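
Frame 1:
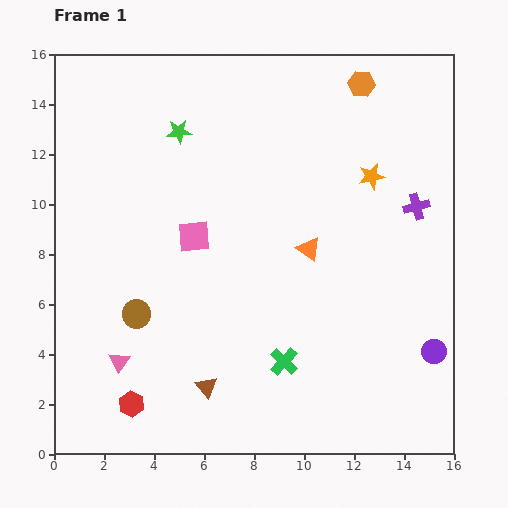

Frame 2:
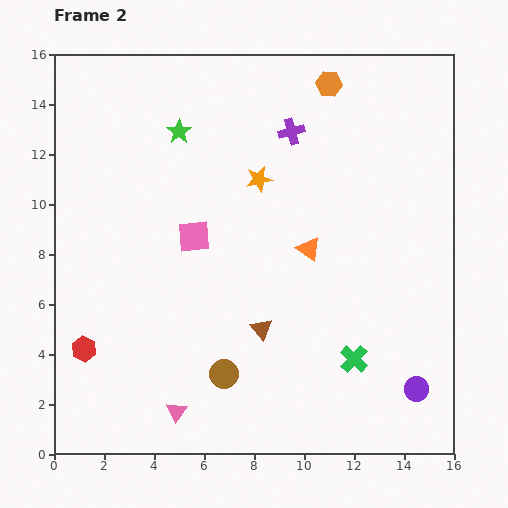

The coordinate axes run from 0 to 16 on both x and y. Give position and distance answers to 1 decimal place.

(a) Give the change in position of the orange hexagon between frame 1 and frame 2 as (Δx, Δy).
(-1.3, 0.0)

The orange hexagon was at (12.3, 14.8) in frame 1 and (11.0, 14.8) in frame 2.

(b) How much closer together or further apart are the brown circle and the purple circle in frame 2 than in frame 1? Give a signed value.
-4.3

Distance in frame 1: 12.0. Distance in frame 2: 7.7.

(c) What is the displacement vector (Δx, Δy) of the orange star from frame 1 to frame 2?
(-4.5, -0.1)

The orange star was at (12.7, 11.1) in frame 1 and (8.2, 11.0) in frame 2.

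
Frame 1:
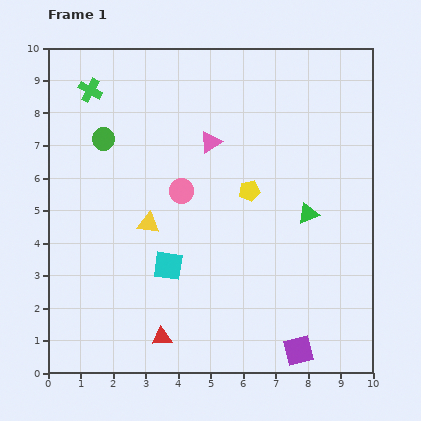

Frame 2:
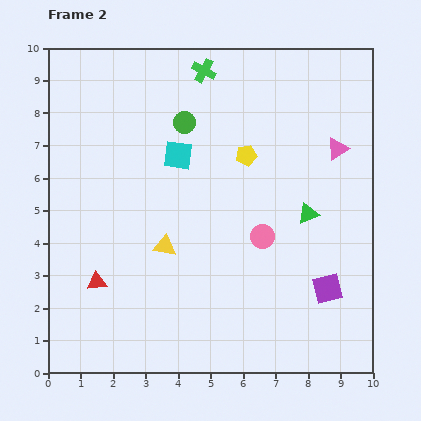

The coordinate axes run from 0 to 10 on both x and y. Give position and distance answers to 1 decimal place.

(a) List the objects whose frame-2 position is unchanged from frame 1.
the green triangle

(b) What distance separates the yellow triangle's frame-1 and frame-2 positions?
0.9

The yellow triangle moved from (3.1, 4.6) to (3.6, 3.9), a distance of √(0.5² + 0.7²) ≈ 0.9.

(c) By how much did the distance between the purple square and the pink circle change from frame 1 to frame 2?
-3.5

Distance in frame 1: 6.1. Distance in frame 2: 2.6.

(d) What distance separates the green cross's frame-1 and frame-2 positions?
3.6

The green cross moved from (1.3, 8.7) to (4.8, 9.3), a distance of √(3.5² + 0.6²) ≈ 3.6.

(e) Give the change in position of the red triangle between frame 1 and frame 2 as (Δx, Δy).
(-2.0, 1.7)

The red triangle was at (3.5, 1.1) in frame 1 and (1.5, 2.8) in frame 2.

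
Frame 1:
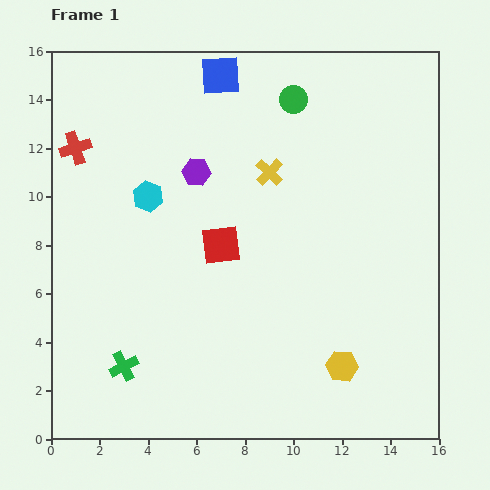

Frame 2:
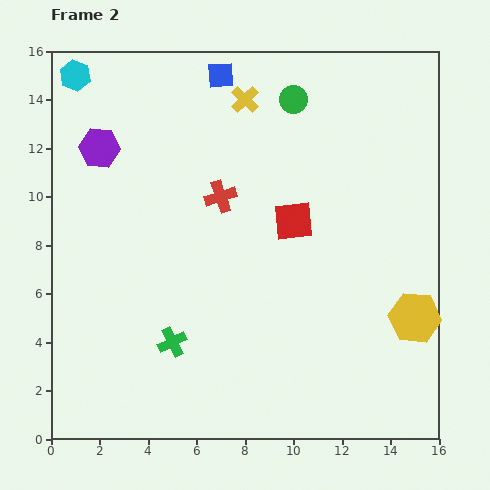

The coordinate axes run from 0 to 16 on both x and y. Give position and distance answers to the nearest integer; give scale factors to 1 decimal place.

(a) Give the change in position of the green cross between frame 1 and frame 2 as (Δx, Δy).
(2, 1)

The green cross was at (3, 3) in frame 1 and (5, 4) in frame 2.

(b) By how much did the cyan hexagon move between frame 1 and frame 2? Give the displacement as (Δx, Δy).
(-3, 5)

The cyan hexagon was at (4, 10) in frame 1 and (1, 15) in frame 2.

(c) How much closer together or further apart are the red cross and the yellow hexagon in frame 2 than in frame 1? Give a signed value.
-5

Distance in frame 1: 14. Distance in frame 2: 9.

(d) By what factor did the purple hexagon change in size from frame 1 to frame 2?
1.4×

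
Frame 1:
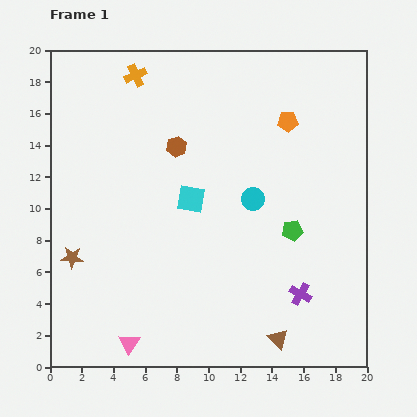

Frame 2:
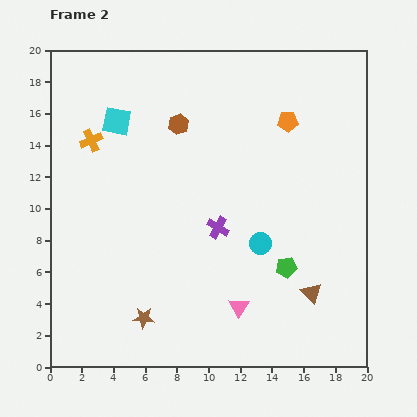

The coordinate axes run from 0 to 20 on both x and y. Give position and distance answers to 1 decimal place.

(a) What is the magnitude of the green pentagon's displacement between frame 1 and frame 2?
2.3

The green pentagon moved from (15.3, 8.6) to (14.9, 6.3), a distance of √(0.4² + 2.3²) ≈ 2.3.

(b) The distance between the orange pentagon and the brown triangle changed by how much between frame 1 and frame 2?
-2.8

Distance in frame 1: 13.7. Distance in frame 2: 10.9.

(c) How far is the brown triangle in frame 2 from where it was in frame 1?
3.6

The brown triangle moved from (14.4, 1.8) to (16.5, 4.7), a distance of √(2.1² + 2.9²) ≈ 3.6.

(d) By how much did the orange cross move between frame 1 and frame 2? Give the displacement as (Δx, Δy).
(-2.8, -4.1)

The orange cross was at (5.4, 18.4) in frame 1 and (2.6, 14.3) in frame 2.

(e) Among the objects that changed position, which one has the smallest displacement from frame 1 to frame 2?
the brown hexagon

(moved 1.4)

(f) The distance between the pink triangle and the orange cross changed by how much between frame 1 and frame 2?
-2.9

Distance in frame 1: 16.9. Distance in frame 2: 14.0.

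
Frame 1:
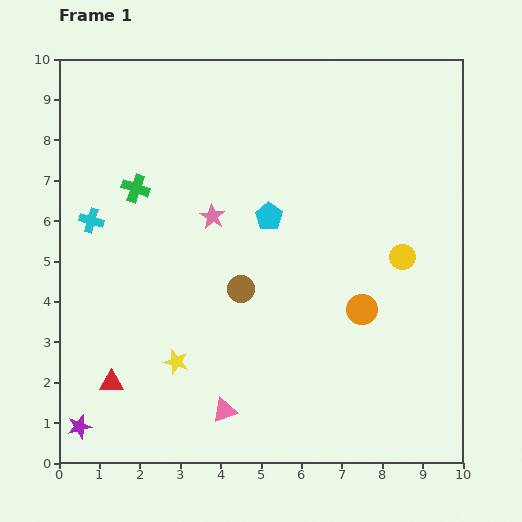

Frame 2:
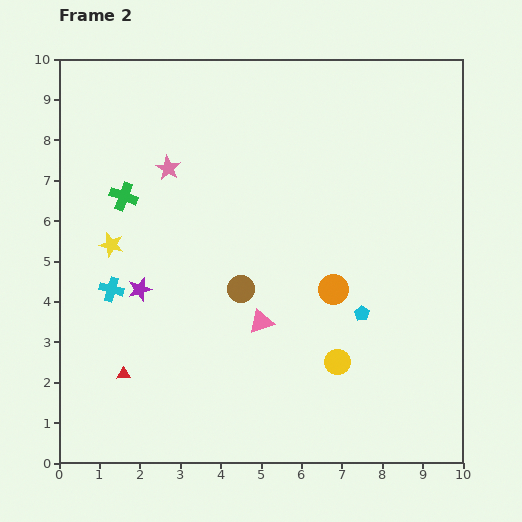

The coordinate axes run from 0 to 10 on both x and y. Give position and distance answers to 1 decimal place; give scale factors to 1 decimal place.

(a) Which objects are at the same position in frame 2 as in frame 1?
the brown circle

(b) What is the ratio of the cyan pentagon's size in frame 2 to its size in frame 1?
0.6×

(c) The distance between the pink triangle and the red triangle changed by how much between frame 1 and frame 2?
+0.7

Distance in frame 1: 2.9. Distance in frame 2: 3.6.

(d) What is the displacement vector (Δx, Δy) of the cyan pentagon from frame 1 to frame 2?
(2.3, -2.4)

The cyan pentagon was at (5.2, 6.1) in frame 1 and (7.5, 3.7) in frame 2.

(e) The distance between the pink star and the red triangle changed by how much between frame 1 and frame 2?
+0.4

Distance in frame 1: 4.8. Distance in frame 2: 5.2.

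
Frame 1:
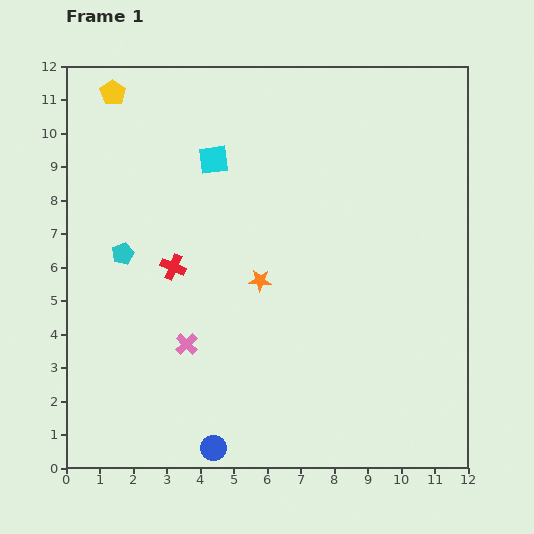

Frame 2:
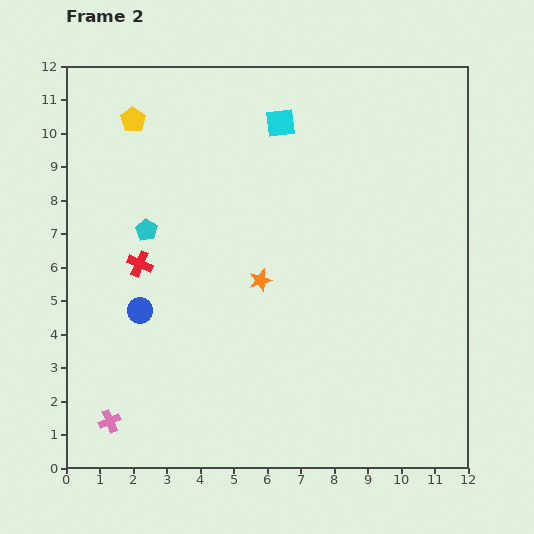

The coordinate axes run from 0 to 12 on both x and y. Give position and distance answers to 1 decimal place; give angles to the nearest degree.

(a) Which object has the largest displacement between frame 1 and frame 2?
the blue circle

(moved 4.7; next 3.3)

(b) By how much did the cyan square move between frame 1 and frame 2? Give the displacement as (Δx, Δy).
(2.0, 1.1)

The cyan square was at (4.4, 9.2) in frame 1 and (6.4, 10.3) in frame 2.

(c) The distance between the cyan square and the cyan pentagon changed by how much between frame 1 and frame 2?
+1.2

Distance in frame 1: 3.9. Distance in frame 2: 5.1.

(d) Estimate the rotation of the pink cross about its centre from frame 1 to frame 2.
22° clockwise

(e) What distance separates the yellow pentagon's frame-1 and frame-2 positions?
1.0

The yellow pentagon moved from (1.4, 11.2) to (2.0, 10.4), a distance of √(0.6² + 0.8²) ≈ 1.0.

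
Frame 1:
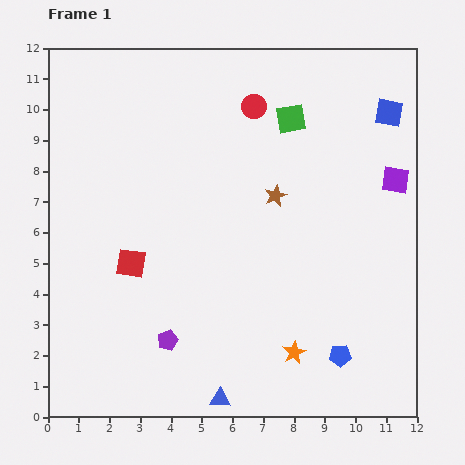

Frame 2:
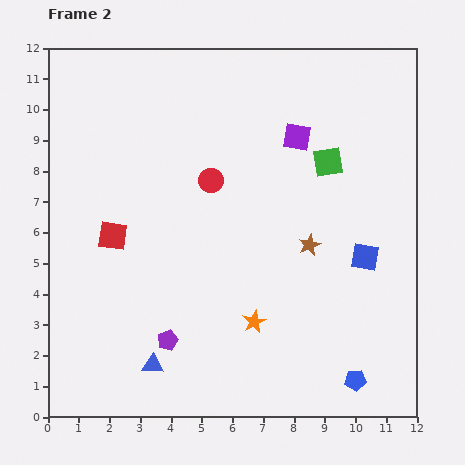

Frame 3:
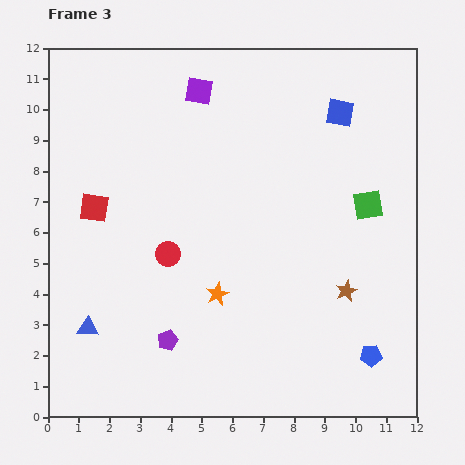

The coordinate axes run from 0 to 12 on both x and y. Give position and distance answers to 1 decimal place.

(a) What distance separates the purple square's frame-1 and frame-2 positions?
3.5

The purple square moved from (11.3, 7.7) to (8.1, 9.1), a distance of √(3.2² + 1.4²) ≈ 3.5.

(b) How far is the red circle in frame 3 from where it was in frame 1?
5.6

The red circle moved from (6.7, 10.1) to (3.9, 5.3), a distance of √(2.8² + 4.8²) ≈ 5.6.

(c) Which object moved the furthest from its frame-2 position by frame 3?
the blue square

(moved 4.8; next 3.5)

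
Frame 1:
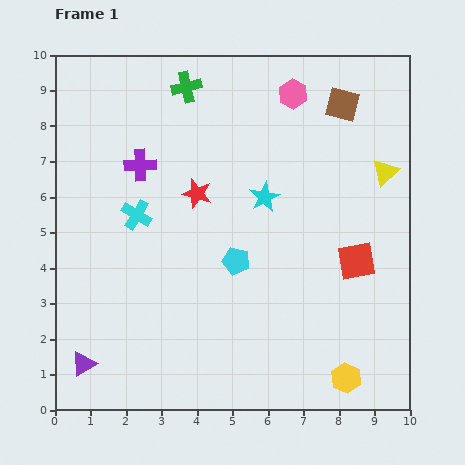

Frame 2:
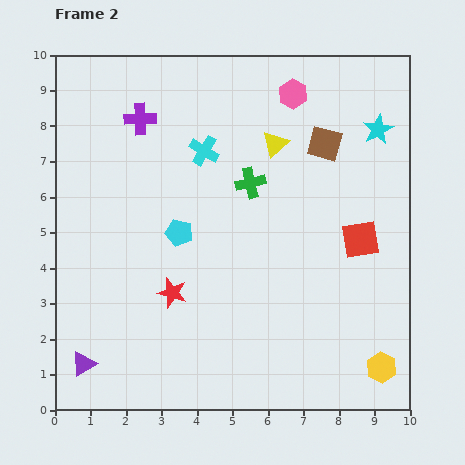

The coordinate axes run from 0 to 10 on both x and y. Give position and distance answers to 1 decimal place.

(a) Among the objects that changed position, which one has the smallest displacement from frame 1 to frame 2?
the red square

(moved 0.6)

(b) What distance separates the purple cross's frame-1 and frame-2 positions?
1.3

The purple cross moved from (2.4, 6.9) to (2.4, 8.2), a distance of √(0.0² + 1.3²) ≈ 1.3.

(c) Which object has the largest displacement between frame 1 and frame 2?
the cyan star

(moved 3.7; next 3.2)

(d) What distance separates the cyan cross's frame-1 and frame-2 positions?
2.6

The cyan cross moved from (2.3, 5.5) to (4.2, 7.3), a distance of √(1.9² + 1.8²) ≈ 2.6.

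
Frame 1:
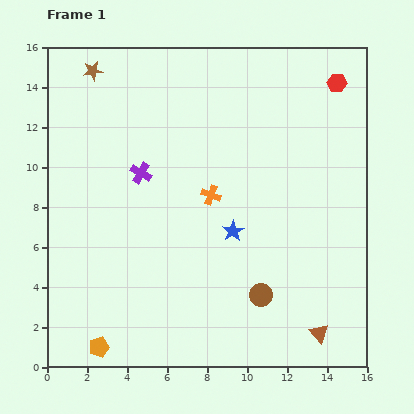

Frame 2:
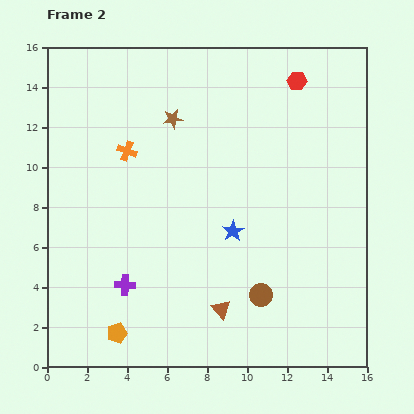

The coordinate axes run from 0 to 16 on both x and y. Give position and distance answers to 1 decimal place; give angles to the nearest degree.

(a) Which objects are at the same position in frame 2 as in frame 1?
the blue star, the brown circle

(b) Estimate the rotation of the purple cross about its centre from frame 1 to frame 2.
27° counter-clockwise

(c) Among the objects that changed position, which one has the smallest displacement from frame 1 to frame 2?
the orange pentagon

(moved 1.1)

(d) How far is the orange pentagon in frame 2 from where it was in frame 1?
1.1

The orange pentagon moved from (2.6, 1.0) to (3.5, 1.7), a distance of √(0.9² + 0.7²) ≈ 1.1.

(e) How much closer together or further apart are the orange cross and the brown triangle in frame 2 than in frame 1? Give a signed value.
+0.4

Distance in frame 1: 8.8. Distance in frame 2: 9.2.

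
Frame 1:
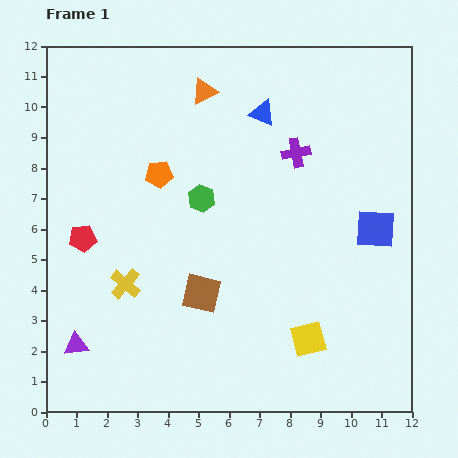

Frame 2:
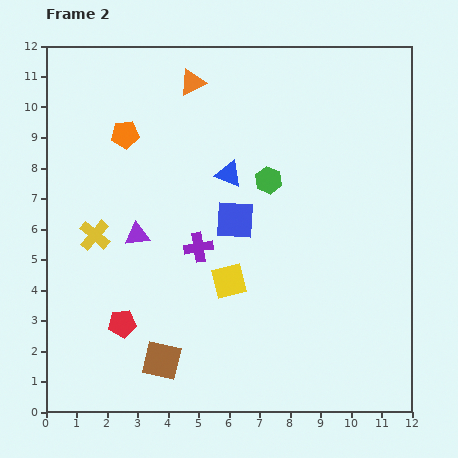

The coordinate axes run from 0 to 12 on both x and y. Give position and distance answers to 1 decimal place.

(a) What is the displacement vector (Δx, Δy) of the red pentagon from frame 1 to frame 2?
(1.3, -2.8)

The red pentagon was at (1.2, 5.7) in frame 1 and (2.5, 2.9) in frame 2.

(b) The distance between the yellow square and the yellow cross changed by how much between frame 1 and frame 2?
-1.7

Distance in frame 1: 6.3. Distance in frame 2: 4.6.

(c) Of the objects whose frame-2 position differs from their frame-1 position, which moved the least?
the orange triangle

(moved 0.5)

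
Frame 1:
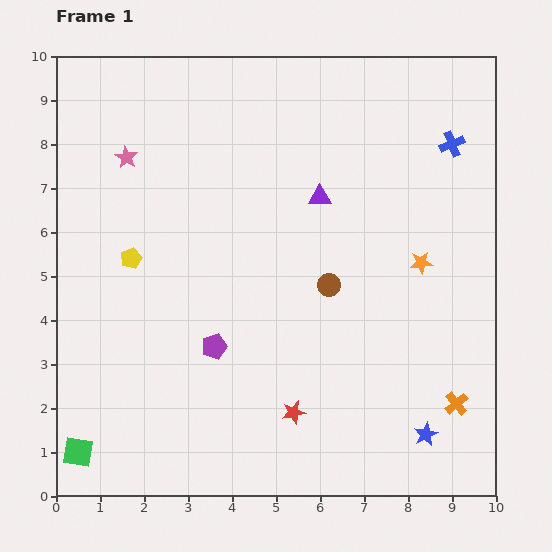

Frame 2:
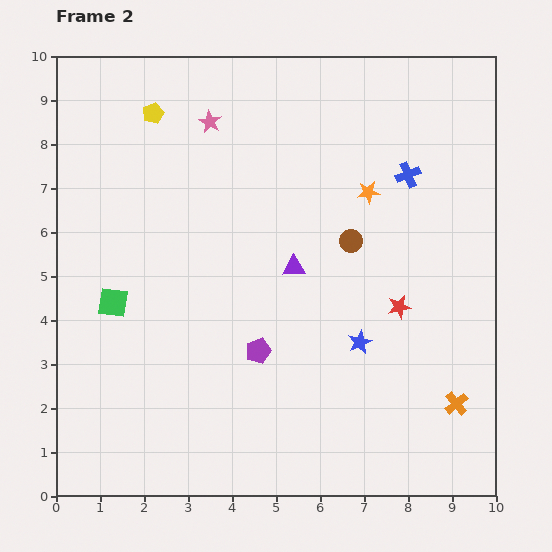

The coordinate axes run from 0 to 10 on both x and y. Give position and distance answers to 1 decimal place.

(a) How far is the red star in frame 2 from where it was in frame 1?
3.4

The red star moved from (5.4, 1.9) to (7.8, 4.3), a distance of √(2.4² + 2.4²) ≈ 3.4.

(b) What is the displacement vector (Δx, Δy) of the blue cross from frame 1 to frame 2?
(-1.0, -0.7)

The blue cross was at (9.0, 8.0) in frame 1 and (8.0, 7.3) in frame 2.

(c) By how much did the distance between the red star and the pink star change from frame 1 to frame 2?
-0.9

Distance in frame 1: 6.9. Distance in frame 2: 6.0.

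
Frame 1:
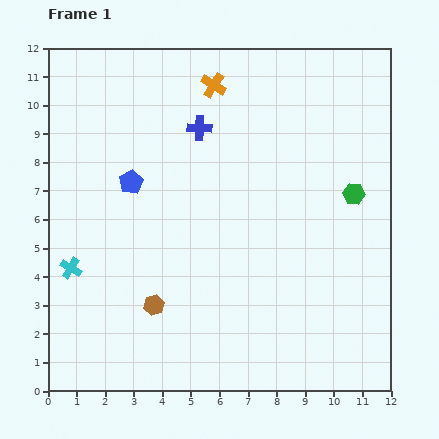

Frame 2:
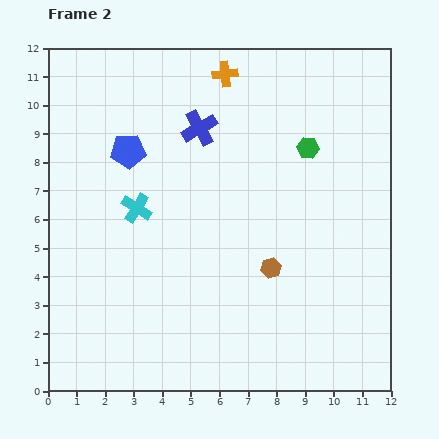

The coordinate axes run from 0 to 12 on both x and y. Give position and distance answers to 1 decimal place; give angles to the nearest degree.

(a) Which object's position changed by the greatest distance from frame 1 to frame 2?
the brown hexagon

(moved 4.3; next 3.1)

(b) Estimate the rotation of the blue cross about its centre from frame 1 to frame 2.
32° counter-clockwise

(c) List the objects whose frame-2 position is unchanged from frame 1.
the blue cross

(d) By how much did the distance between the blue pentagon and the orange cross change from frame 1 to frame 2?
-0.2

Distance in frame 1: 4.5. Distance in frame 2: 4.3.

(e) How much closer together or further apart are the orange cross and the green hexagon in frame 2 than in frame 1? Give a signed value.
-2.3

Distance in frame 1: 6.2. Distance in frame 2: 3.9.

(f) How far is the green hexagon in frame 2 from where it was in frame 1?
2.3

The green hexagon moved from (10.7, 6.9) to (9.1, 8.5), a distance of √(1.6² + 1.6²) ≈ 2.3.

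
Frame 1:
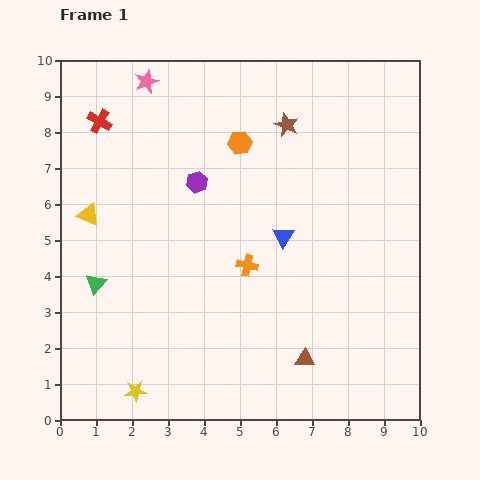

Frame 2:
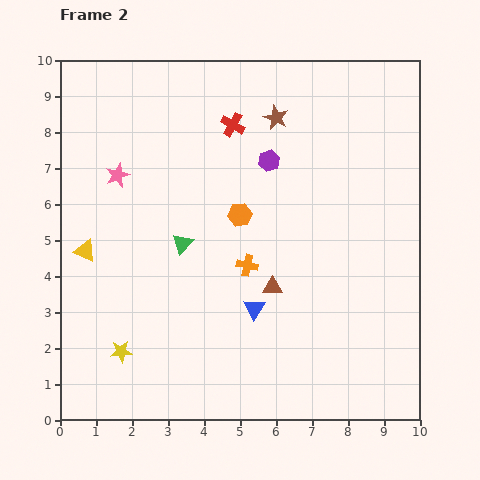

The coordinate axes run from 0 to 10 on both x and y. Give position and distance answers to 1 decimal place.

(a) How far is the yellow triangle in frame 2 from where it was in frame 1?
1.0

The yellow triangle moved from (0.8, 5.7) to (0.7, 4.7), a distance of √(0.1² + 1.0²) ≈ 1.0.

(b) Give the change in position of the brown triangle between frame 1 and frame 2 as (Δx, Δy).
(-0.9, 2.0)

The brown triangle was at (6.8, 1.7) in frame 1 and (5.9, 3.7) in frame 2.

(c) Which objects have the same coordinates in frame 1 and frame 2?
the orange cross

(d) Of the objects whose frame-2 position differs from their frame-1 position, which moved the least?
the brown star

(moved 0.4)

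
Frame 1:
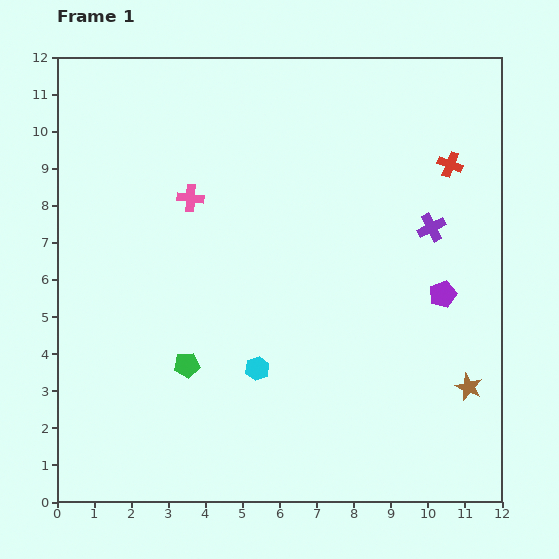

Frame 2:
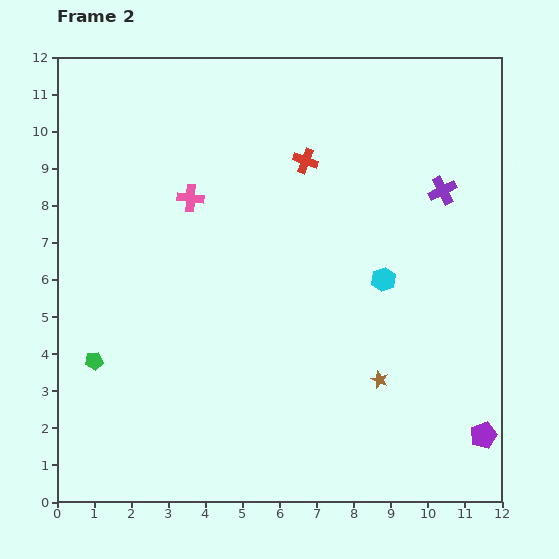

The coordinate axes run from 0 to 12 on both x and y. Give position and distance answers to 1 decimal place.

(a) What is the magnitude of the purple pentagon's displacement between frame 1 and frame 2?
4.0

The purple pentagon moved from (10.4, 5.6) to (11.5, 1.8), a distance of √(1.1² + 3.8²) ≈ 4.0.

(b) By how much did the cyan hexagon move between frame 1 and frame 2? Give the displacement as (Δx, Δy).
(3.4, 2.4)

The cyan hexagon was at (5.4, 3.6) in frame 1 and (8.8, 6.0) in frame 2.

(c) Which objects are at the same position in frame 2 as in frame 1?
the pink cross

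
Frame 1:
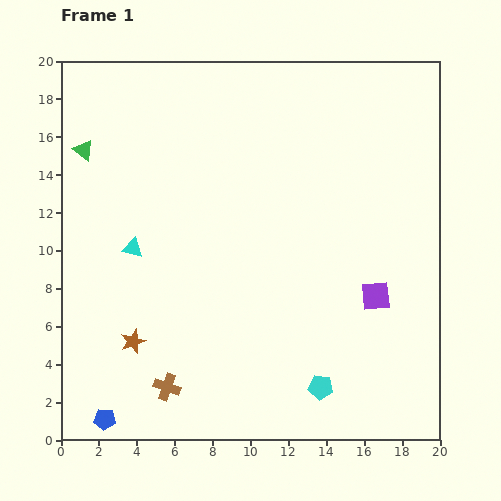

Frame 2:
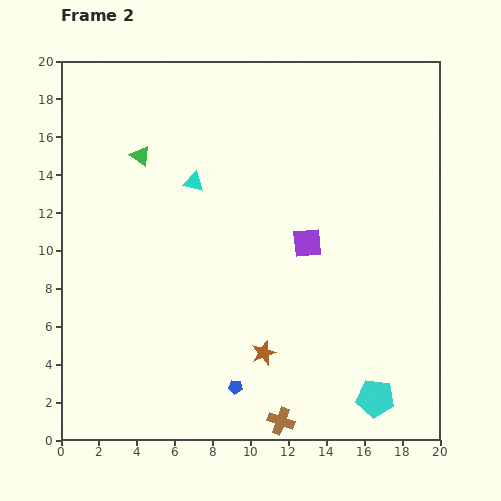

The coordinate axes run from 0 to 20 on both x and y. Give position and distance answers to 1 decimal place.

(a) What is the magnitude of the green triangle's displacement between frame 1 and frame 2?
3.0

The green triangle moved from (1.2, 15.3) to (4.2, 15.0), a distance of √(3.0² + 0.3²) ≈ 3.0.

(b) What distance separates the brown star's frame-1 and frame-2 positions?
6.9

The brown star moved from (3.8, 5.2) to (10.7, 4.6), a distance of √(6.9² + 0.6²) ≈ 6.9.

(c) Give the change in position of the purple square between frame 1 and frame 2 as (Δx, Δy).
(-3.6, 2.8)

The purple square was at (16.6, 7.6) in frame 1 and (13.0, 10.4) in frame 2.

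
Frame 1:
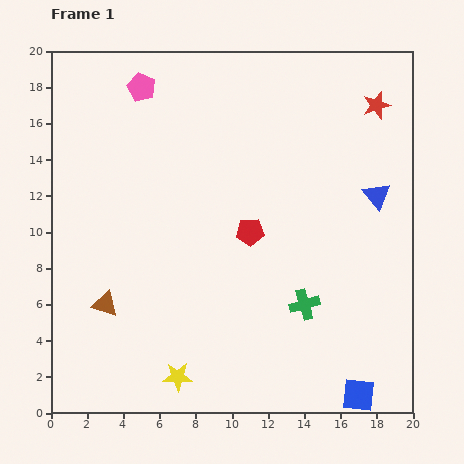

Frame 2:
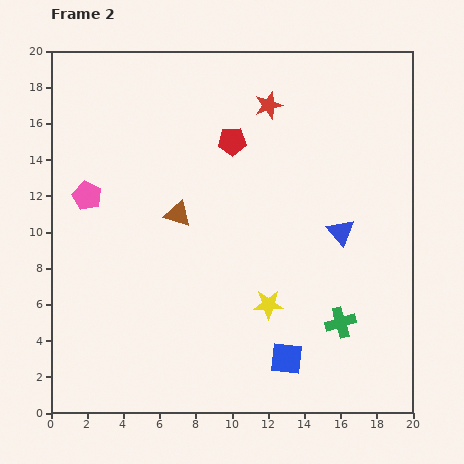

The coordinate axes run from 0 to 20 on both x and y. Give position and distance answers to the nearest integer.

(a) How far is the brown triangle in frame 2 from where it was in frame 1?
6

The brown triangle moved from (3, 6) to (7, 11), a distance of √(4² + 5²) ≈ 6.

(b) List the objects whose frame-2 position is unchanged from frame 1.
none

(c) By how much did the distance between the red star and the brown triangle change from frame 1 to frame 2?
-11

Distance in frame 1: 19. Distance in frame 2: 8.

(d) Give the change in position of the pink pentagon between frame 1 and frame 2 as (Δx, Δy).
(-3, -6)

The pink pentagon was at (5, 18) in frame 1 and (2, 12) in frame 2.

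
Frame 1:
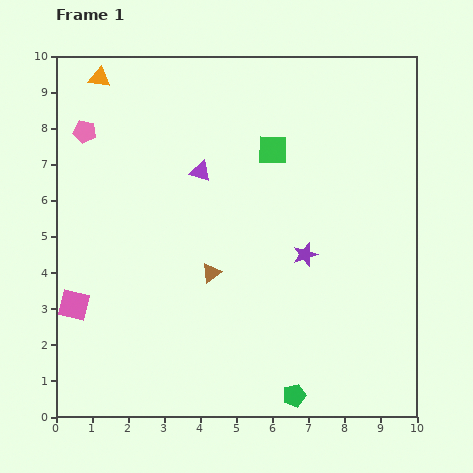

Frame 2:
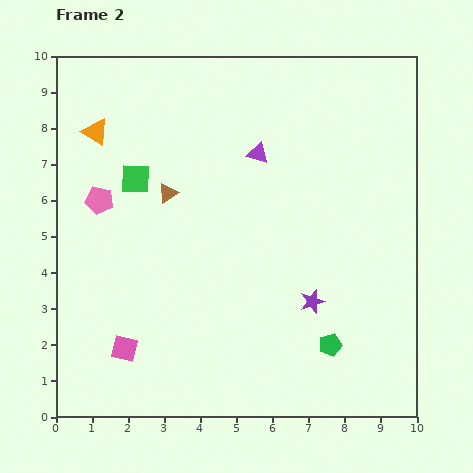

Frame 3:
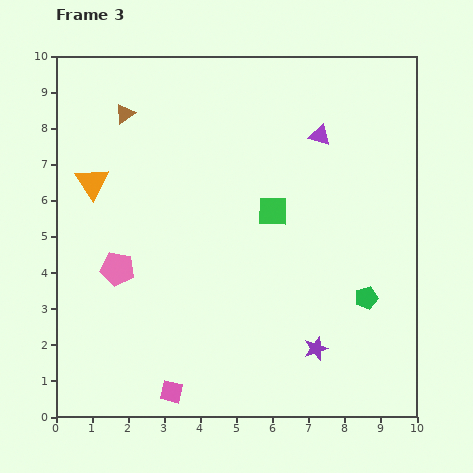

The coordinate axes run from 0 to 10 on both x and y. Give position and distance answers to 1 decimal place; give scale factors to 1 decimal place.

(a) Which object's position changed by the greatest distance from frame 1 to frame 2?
the green square

(moved 3.9; next 2.5)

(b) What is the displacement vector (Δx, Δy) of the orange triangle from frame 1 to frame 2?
(-0.1, -1.5)

The orange triangle was at (1.2, 9.4) in frame 1 and (1.1, 7.9) in frame 2.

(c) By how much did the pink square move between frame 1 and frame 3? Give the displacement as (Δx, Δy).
(2.7, -2.4)

The pink square was at (0.5, 3.1) in frame 1 and (3.2, 0.7) in frame 3.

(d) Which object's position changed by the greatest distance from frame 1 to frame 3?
the brown triangle

(moved 5.0; next 3.9)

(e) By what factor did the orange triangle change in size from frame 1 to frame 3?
1.6×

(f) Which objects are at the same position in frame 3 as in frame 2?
none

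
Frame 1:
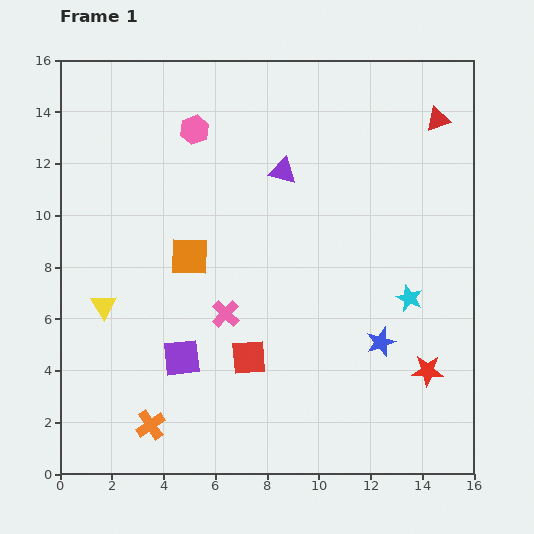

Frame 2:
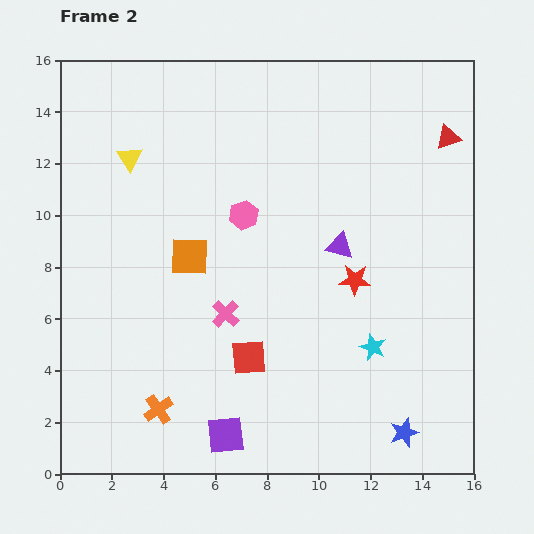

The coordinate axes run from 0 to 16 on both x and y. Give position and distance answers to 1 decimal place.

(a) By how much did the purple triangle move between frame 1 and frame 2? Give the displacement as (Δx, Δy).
(2.2, -2.9)

The purple triangle was at (8.6, 11.7) in frame 1 and (10.8, 8.8) in frame 2.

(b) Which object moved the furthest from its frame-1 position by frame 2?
the yellow triangle

(moved 5.8; next 4.5)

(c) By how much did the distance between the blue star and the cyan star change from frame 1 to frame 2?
+1.5

Distance in frame 1: 2.0. Distance in frame 2: 3.5.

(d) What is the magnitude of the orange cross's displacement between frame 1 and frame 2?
0.7

The orange cross moved from (3.5, 1.9) to (3.8, 2.5), a distance of √(0.3² + 0.6²) ≈ 0.7.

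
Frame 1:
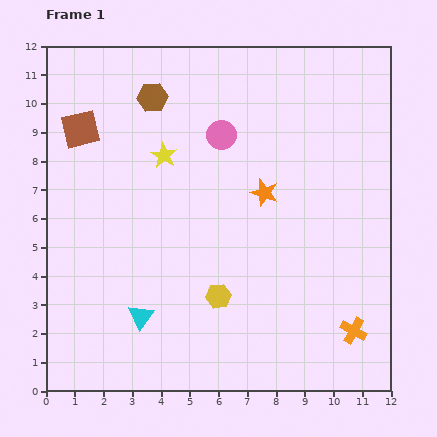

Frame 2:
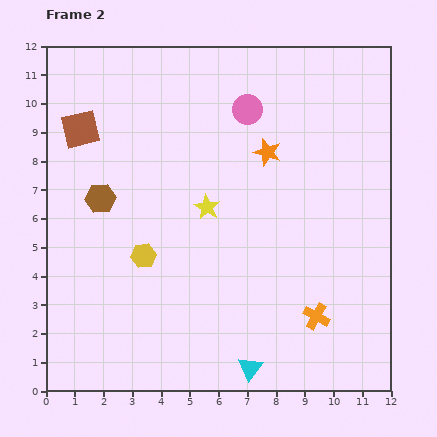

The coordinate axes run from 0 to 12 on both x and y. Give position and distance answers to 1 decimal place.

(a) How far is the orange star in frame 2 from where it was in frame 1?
1.4

The orange star moved from (7.6, 6.9) to (7.7, 8.3), a distance of √(0.1² + 1.4²) ≈ 1.4.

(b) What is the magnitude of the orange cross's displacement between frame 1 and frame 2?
1.4

The orange cross moved from (10.7, 2.1) to (9.4, 2.6), a distance of √(1.3² + 0.5²) ≈ 1.4.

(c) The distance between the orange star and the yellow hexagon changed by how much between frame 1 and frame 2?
+1.7

Distance in frame 1: 3.9. Distance in frame 2: 5.6.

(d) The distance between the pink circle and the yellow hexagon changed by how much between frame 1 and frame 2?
+0.6

Distance in frame 1: 5.6. Distance in frame 2: 6.2.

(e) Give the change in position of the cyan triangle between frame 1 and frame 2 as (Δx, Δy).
(3.8, -1.8)

The cyan triangle was at (3.3, 2.6) in frame 1 and (7.1, 0.8) in frame 2.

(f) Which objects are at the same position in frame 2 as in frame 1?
the brown square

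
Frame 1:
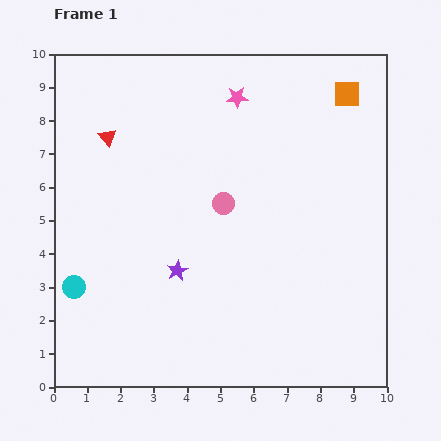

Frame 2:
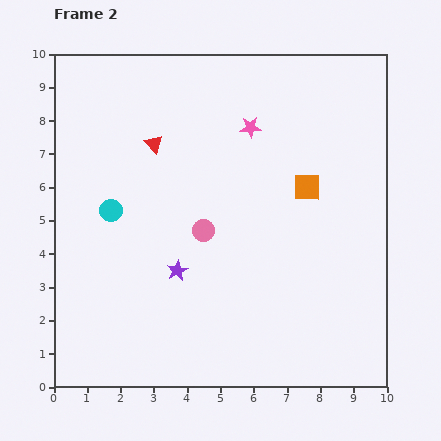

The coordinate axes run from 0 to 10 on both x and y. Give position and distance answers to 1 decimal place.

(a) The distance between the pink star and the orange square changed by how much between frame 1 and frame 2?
-0.8

Distance in frame 1: 3.3. Distance in frame 2: 2.5.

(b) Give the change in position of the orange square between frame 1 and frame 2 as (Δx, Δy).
(-1.2, -2.8)

The orange square was at (8.8, 8.8) in frame 1 and (7.6, 6.0) in frame 2.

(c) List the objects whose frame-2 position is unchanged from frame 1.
the purple star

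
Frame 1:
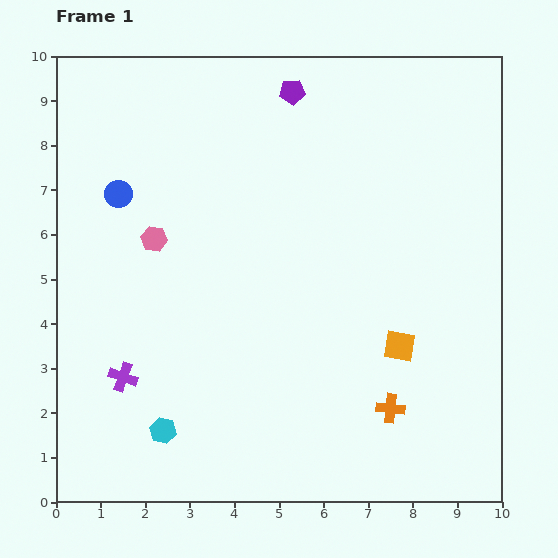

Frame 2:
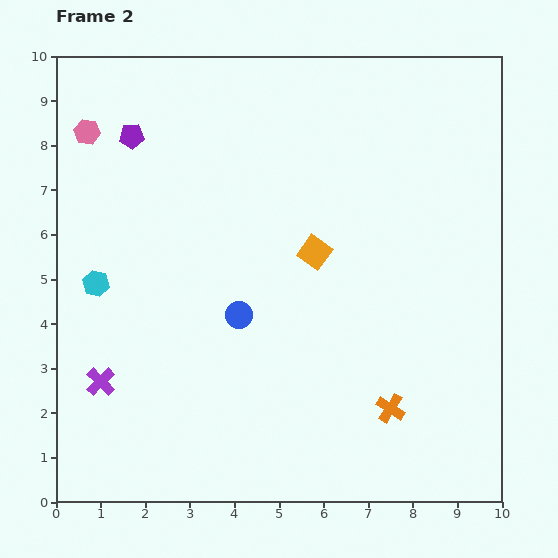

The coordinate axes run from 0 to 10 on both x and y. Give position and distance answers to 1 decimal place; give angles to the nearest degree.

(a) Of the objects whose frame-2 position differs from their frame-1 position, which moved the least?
the purple cross

(moved 0.5)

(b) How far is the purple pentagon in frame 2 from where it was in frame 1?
3.7

The purple pentagon moved from (5.3, 9.2) to (1.7, 8.2), a distance of √(3.6² + 1.0²) ≈ 3.7.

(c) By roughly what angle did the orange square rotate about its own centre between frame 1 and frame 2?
25° clockwise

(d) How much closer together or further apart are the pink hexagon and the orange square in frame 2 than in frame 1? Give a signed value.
-0.2

Distance in frame 1: 6.0. Distance in frame 2: 5.8.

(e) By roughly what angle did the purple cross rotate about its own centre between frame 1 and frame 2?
26° clockwise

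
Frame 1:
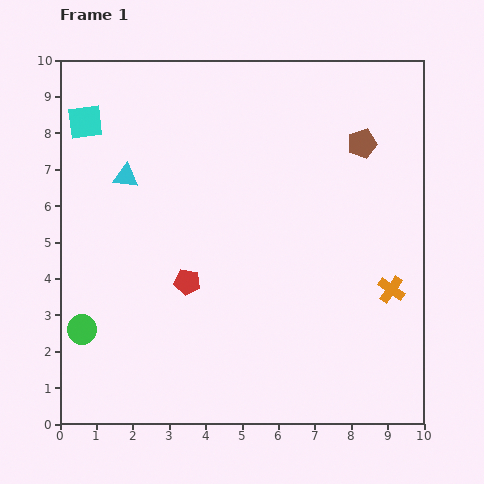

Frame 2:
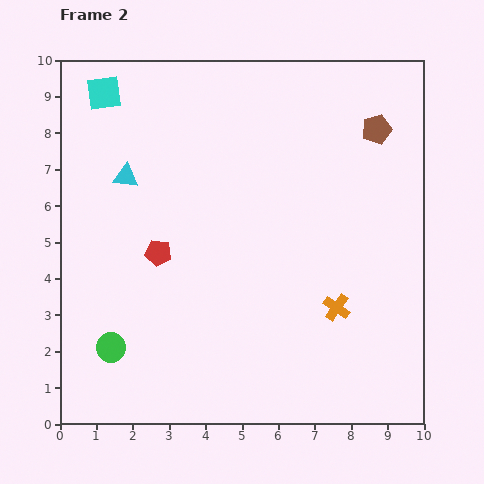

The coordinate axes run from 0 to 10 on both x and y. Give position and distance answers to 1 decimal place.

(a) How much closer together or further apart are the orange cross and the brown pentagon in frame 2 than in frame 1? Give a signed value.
+0.9

Distance in frame 1: 4.1. Distance in frame 2: 5.0.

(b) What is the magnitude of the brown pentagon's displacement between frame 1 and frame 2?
0.6

The brown pentagon moved from (8.3, 7.7) to (8.7, 8.1), a distance of √(0.4² + 0.4²) ≈ 0.6.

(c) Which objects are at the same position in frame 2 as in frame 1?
the cyan triangle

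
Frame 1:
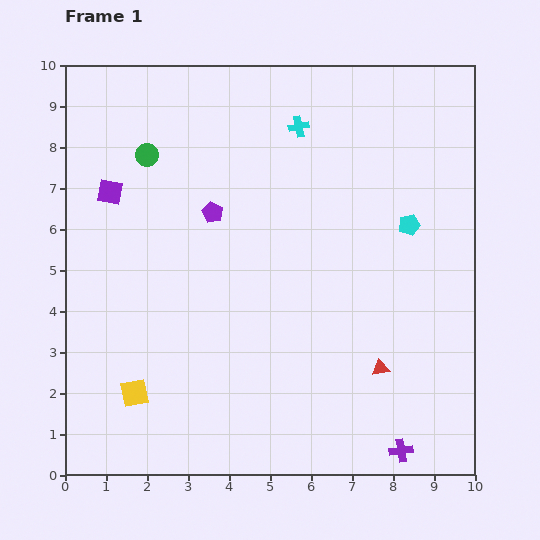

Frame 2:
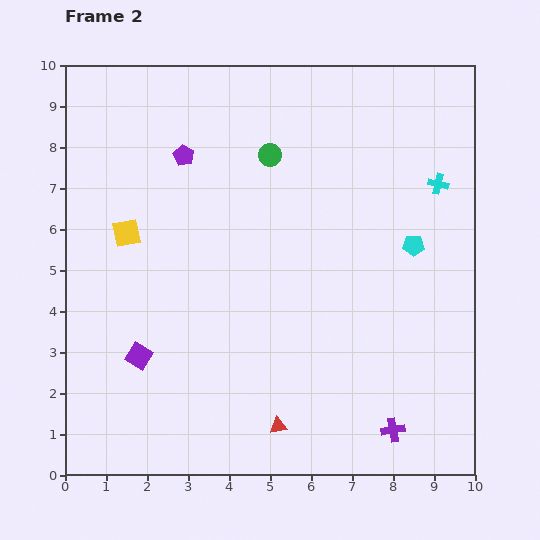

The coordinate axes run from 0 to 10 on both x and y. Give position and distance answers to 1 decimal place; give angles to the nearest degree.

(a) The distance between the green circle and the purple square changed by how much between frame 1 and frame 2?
+4.6

Distance in frame 1: 1.3. Distance in frame 2: 5.9.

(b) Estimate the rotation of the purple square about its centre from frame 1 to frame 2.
20° clockwise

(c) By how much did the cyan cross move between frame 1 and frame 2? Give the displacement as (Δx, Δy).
(3.4, -1.4)

The cyan cross was at (5.7, 8.5) in frame 1 and (9.1, 7.1) in frame 2.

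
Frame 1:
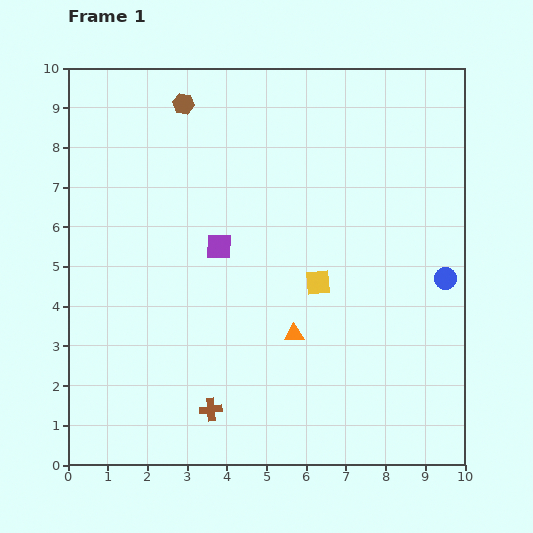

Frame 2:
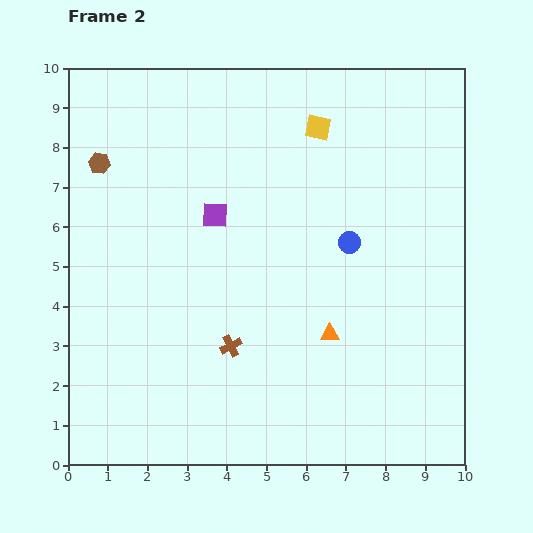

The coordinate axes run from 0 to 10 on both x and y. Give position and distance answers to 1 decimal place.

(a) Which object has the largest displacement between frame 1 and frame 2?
the yellow square

(moved 3.9; next 2.6)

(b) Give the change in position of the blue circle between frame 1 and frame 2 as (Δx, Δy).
(-2.4, 0.9)

The blue circle was at (9.5, 4.7) in frame 1 and (7.1, 5.6) in frame 2.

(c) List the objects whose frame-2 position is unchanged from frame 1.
none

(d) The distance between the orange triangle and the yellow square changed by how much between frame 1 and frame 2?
+3.8

Distance in frame 1: 1.4. Distance in frame 2: 5.2.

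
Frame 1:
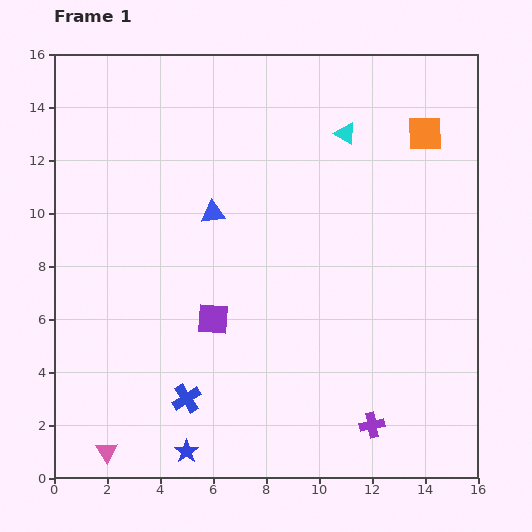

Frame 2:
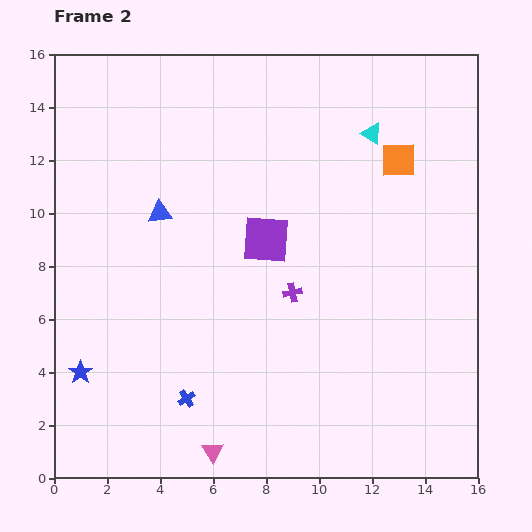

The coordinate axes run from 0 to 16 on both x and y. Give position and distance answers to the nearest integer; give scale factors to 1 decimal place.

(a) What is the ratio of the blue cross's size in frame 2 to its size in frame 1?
0.6×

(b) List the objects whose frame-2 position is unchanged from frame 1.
the blue cross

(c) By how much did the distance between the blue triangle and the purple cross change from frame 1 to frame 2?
-4

Distance in frame 1: 10. Distance in frame 2: 6.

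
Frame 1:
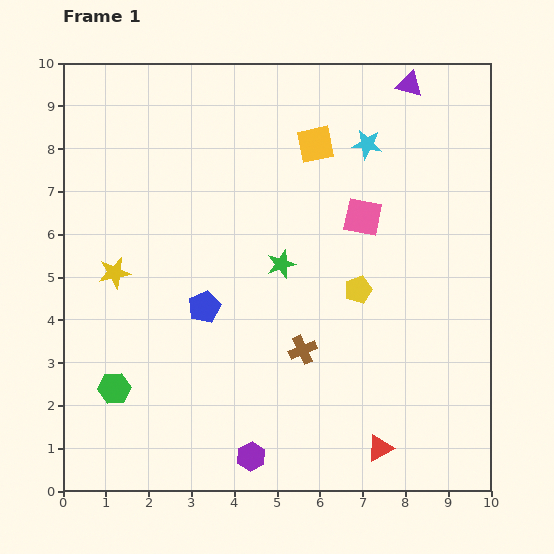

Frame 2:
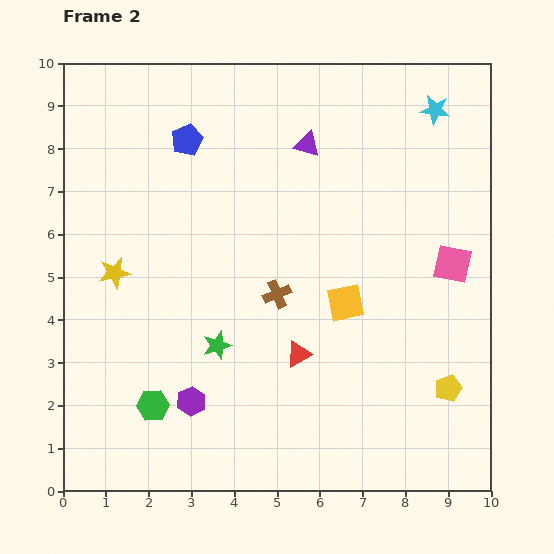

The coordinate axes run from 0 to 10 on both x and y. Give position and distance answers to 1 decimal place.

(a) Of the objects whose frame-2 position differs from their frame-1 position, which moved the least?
the green hexagon

(moved 1.0)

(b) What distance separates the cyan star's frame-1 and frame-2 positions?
1.8

The cyan star moved from (7.1, 8.1) to (8.7, 8.9), a distance of √(1.6² + 0.8²) ≈ 1.8.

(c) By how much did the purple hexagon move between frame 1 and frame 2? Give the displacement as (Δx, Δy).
(-1.4, 1.3)

The purple hexagon was at (4.4, 0.8) in frame 1 and (3.0, 2.1) in frame 2.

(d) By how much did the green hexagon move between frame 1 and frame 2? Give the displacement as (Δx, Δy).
(0.9, -0.4)

The green hexagon was at (1.2, 2.4) in frame 1 and (2.1, 2.0) in frame 2.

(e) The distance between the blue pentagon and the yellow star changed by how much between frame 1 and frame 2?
+1.3

Distance in frame 1: 2.2. Distance in frame 2: 3.5.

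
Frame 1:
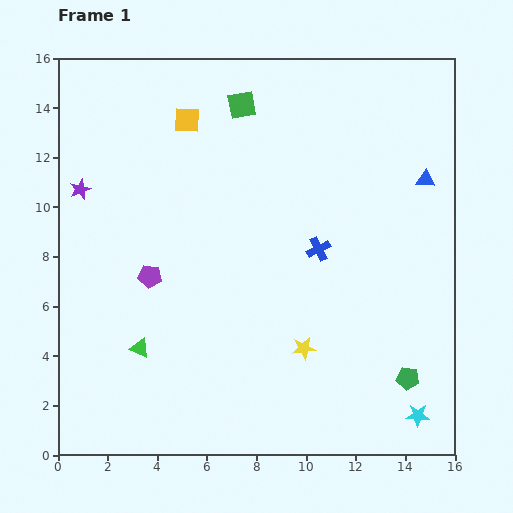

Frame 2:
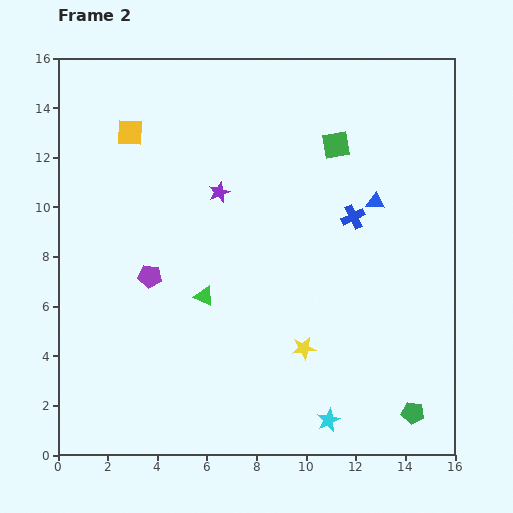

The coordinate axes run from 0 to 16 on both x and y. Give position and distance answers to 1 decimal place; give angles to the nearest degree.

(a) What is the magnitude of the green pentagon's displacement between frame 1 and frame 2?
1.4

The green pentagon moved from (14.1, 3.1) to (14.3, 1.7), a distance of √(0.2² + 1.4²) ≈ 1.4.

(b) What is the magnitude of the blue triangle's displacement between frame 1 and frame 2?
2.2

The blue triangle moved from (14.8, 11.1) to (12.8, 10.2), a distance of √(2.0² + 0.9²) ≈ 2.2.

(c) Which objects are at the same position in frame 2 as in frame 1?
the yellow star, the purple pentagon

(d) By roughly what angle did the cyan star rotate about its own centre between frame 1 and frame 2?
28° counter-clockwise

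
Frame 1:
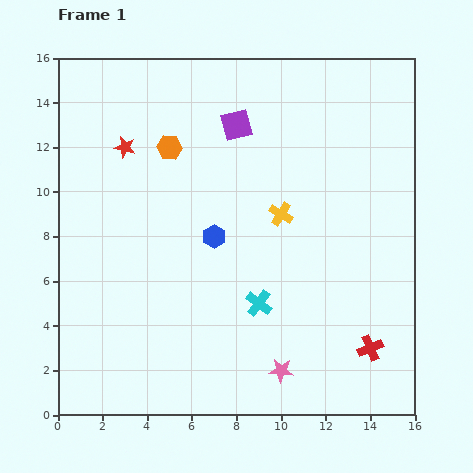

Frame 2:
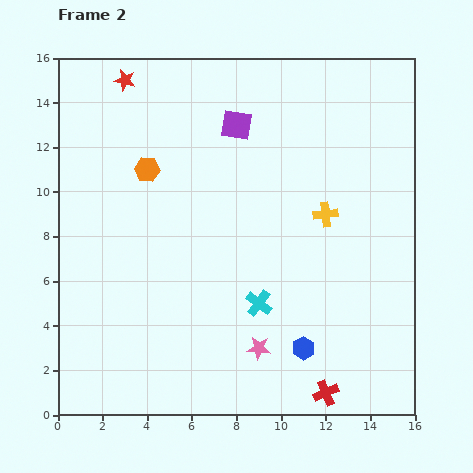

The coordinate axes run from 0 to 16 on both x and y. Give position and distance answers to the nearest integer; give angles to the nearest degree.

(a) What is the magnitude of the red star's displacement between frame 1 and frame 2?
3

The red star moved from (3, 12) to (3, 15), a distance of √(0² + 3²) ≈ 3.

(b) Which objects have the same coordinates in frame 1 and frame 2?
the cyan cross, the purple square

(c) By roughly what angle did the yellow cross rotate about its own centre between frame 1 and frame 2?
38° counter-clockwise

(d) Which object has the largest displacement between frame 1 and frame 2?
the blue hexagon

(moved 6; next 3)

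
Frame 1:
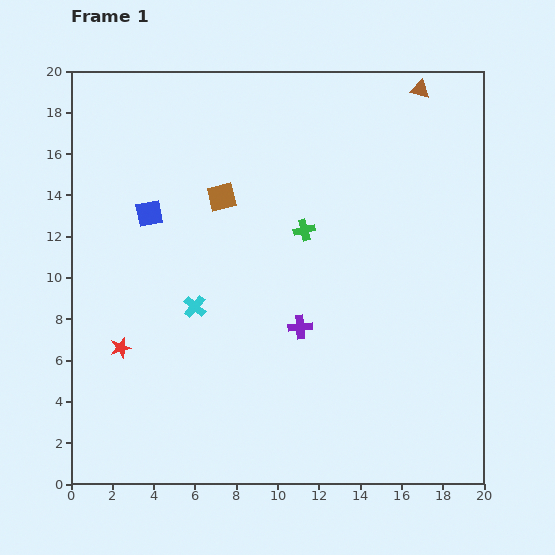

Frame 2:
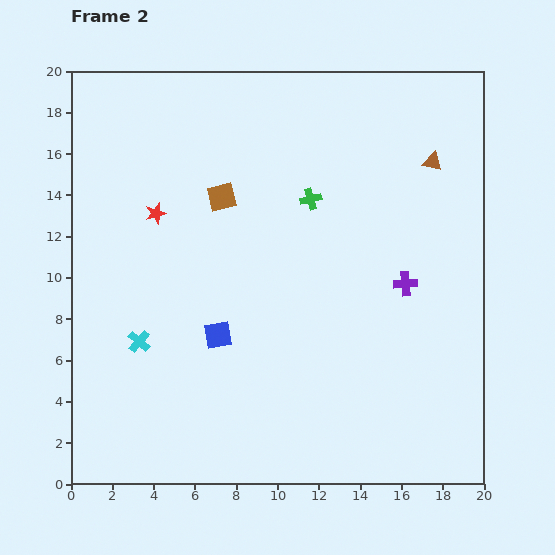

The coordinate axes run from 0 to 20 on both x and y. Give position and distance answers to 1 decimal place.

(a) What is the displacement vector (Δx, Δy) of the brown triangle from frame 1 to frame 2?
(0.6, -3.5)

The brown triangle was at (16.9, 19.1) in frame 1 and (17.5, 15.6) in frame 2.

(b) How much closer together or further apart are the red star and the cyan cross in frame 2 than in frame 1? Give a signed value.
+2.2

Distance in frame 1: 4.1. Distance in frame 2: 6.3.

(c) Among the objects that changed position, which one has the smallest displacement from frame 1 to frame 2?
the green cross

(moved 1.5)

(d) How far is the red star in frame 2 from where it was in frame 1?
6.7

The red star moved from (2.4, 6.6) to (4.1, 13.1), a distance of √(1.7² + 6.5²) ≈ 6.7.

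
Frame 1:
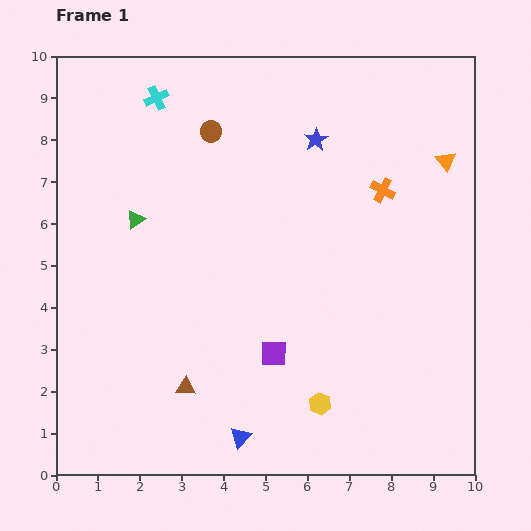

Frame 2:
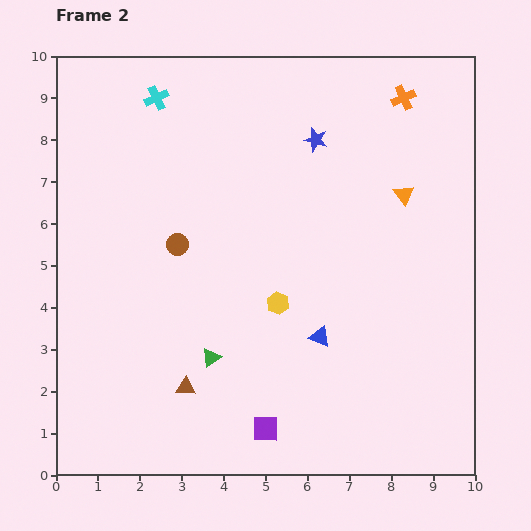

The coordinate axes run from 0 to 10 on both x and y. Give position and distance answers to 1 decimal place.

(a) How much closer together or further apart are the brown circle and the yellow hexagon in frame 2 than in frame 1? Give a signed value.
-4.2

Distance in frame 1: 7.0. Distance in frame 2: 2.8.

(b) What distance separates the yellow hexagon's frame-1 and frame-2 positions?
2.6

The yellow hexagon moved from (6.3, 1.7) to (5.3, 4.1), a distance of √(1.0² + 2.4²) ≈ 2.6.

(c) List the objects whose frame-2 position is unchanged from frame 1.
the blue star, the cyan cross, the brown triangle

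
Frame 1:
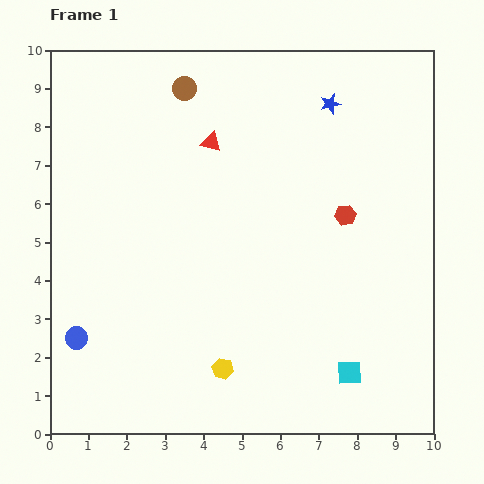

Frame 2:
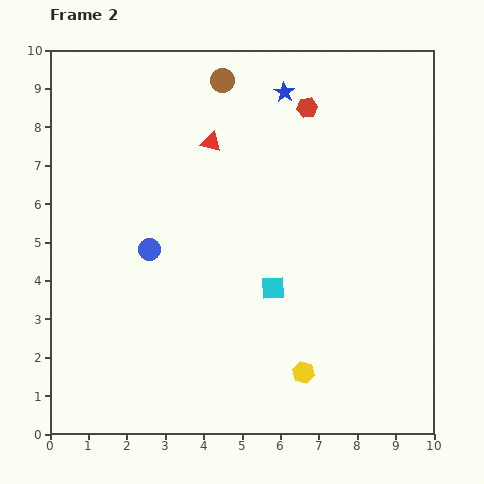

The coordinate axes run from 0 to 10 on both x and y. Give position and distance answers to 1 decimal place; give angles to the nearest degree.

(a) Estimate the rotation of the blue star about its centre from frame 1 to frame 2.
25° counter-clockwise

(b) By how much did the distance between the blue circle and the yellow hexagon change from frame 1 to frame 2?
+1.2

Distance in frame 1: 3.9. Distance in frame 2: 5.1.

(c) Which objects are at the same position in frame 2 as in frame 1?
the red triangle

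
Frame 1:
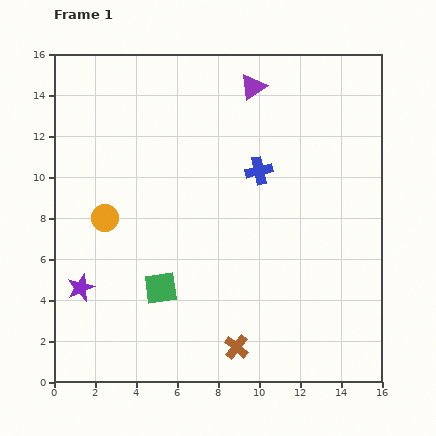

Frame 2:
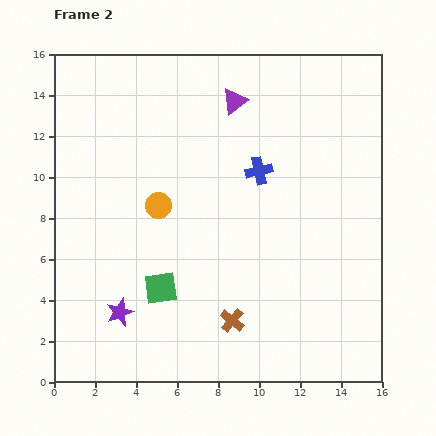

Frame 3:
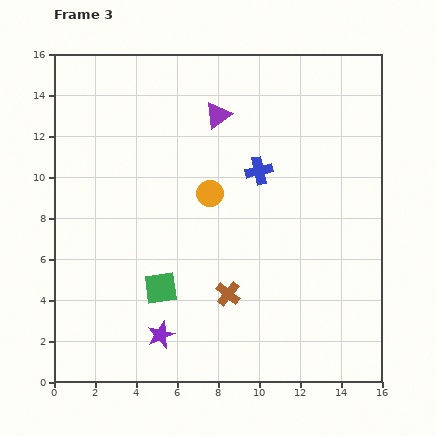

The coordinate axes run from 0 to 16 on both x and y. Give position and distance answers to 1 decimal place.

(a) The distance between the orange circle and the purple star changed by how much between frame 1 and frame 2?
+1.9

Distance in frame 1: 3.6. Distance in frame 2: 5.5.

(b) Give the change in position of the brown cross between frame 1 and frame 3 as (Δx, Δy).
(-0.4, 2.6)

The brown cross was at (8.9, 1.7) in frame 1 and (8.5, 4.3) in frame 3.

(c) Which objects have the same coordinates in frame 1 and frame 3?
the green square, the blue cross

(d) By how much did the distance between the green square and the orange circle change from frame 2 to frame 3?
+1.2

Distance in frame 2: 4.0. Distance in frame 3: 5.2.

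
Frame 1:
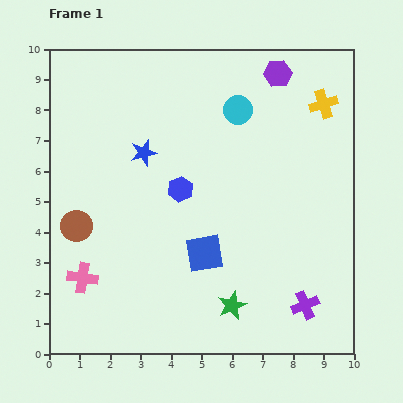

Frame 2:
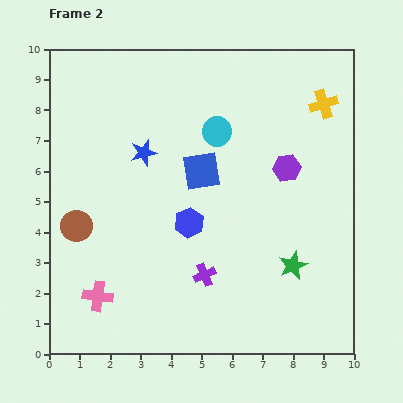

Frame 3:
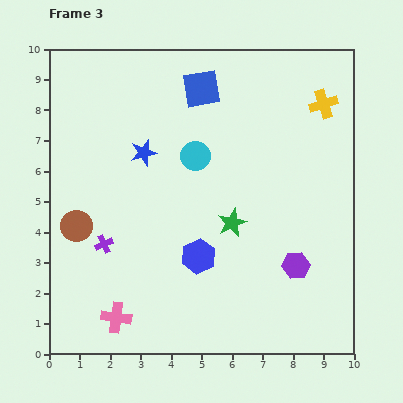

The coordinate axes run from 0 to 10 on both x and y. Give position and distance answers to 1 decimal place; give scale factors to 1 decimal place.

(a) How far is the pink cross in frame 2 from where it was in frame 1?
0.8

The pink cross moved from (1.1, 2.5) to (1.6, 1.9), a distance of √(0.5² + 0.6²) ≈ 0.8.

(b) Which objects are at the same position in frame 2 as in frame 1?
the brown circle, the yellow cross, the blue star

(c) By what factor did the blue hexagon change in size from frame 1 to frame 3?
1.4×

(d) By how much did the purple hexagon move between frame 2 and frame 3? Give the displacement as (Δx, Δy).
(0.3, -3.2)

The purple hexagon was at (7.8, 6.1) in frame 2 and (8.1, 2.9) in frame 3.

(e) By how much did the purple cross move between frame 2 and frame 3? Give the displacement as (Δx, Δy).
(-3.3, 1.0)

The purple cross was at (5.1, 2.6) in frame 2 and (1.8, 3.6) in frame 3.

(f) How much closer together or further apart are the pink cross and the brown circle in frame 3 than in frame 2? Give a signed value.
+0.9

Distance in frame 2: 2.4. Distance in frame 3: 3.3.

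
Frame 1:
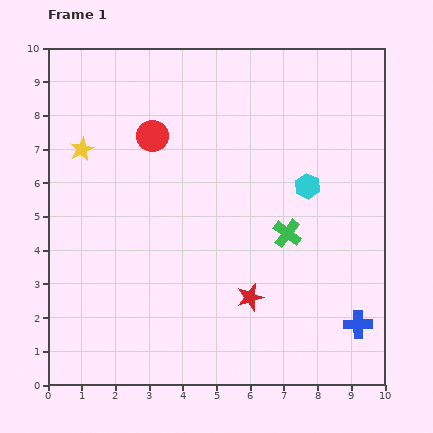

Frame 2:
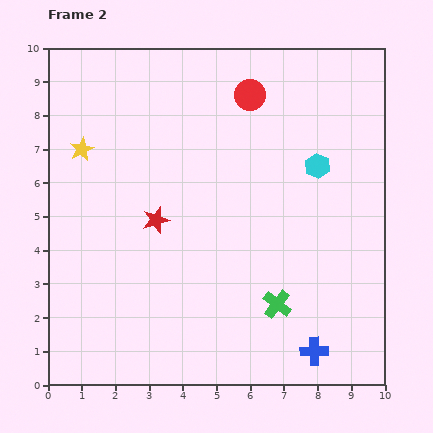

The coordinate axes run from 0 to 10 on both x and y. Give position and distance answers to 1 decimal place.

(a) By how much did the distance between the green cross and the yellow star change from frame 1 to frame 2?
+0.8

Distance in frame 1: 6.6. Distance in frame 2: 7.4.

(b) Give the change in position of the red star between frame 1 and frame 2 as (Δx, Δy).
(-2.8, 2.3)

The red star was at (6.0, 2.6) in frame 1 and (3.2, 4.9) in frame 2.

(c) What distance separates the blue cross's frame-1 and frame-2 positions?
1.5

The blue cross moved from (9.2, 1.8) to (7.9, 1.0), a distance of √(1.3² + 0.8²) ≈ 1.5.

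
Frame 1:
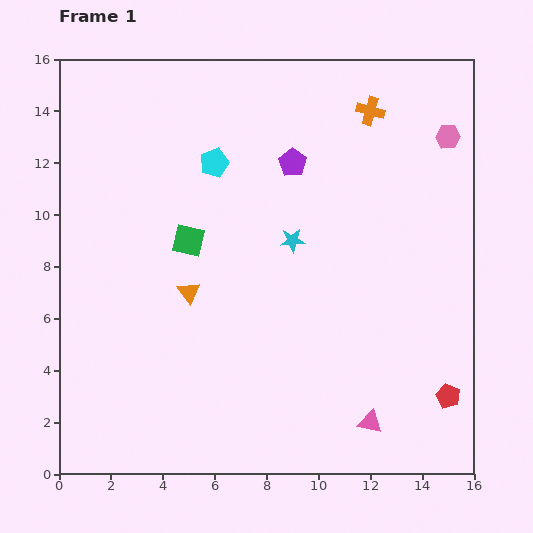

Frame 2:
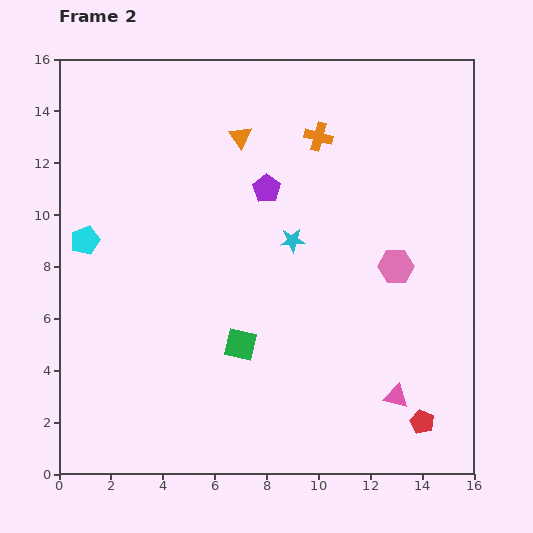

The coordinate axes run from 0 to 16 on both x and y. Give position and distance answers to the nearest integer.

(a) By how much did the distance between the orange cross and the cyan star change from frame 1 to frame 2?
-2

Distance in frame 1: 6. Distance in frame 2: 4.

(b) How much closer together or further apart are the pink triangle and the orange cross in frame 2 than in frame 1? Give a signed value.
-2

Distance in frame 1: 12. Distance in frame 2: 10.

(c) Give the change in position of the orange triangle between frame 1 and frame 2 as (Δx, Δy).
(2, 6)

The orange triangle was at (5, 7) in frame 1 and (7, 13) in frame 2.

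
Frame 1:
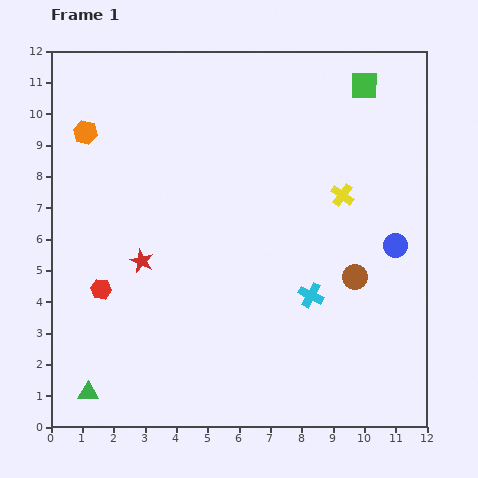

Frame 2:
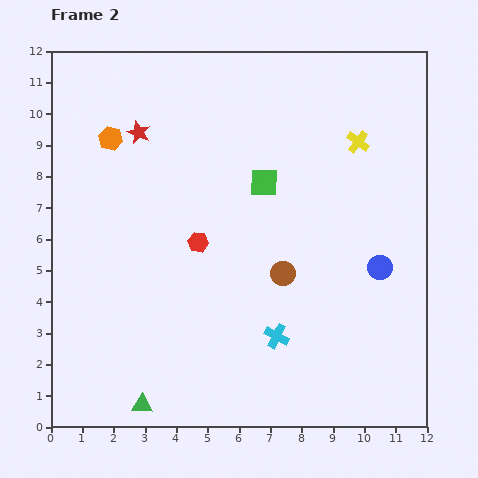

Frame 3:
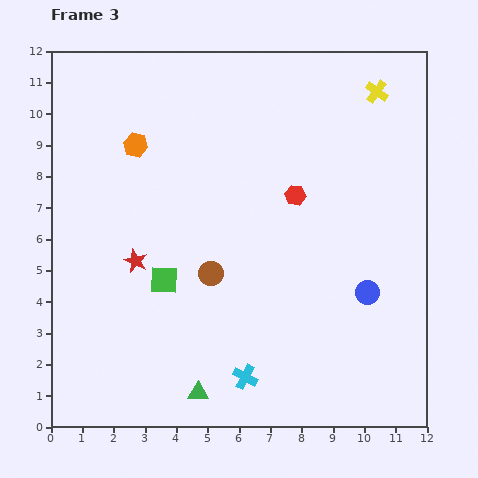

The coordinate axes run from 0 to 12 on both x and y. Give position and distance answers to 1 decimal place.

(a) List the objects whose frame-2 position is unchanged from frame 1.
none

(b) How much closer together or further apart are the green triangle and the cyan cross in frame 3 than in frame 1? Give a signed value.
-6.1

Distance in frame 1: 7.7. Distance in frame 3: 1.6.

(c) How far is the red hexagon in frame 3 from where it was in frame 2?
3.4

The red hexagon moved from (4.7, 5.9) to (7.8, 7.4), a distance of √(3.1² + 1.5²) ≈ 3.4.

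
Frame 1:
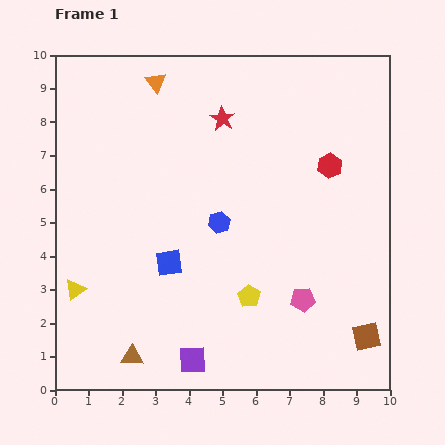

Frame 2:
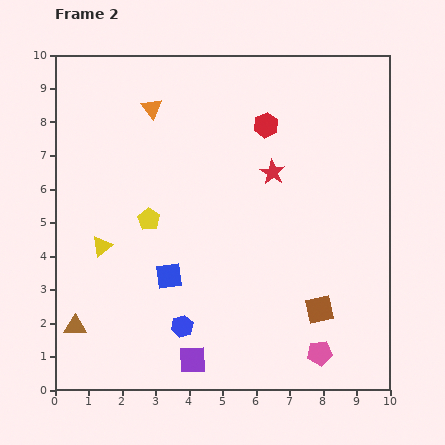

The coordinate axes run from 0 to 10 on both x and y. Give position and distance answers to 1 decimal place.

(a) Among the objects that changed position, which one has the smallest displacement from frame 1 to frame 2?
the blue square

(moved 0.4)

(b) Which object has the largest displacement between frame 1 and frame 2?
the yellow pentagon

(moved 3.8; next 3.3)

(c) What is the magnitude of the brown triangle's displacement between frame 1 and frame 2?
1.9

The brown triangle moved from (2.3, 1.0) to (0.6, 1.9), a distance of √(1.7² + 0.9²) ≈ 1.9.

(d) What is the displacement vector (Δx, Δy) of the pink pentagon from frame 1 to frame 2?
(0.5, -1.6)

The pink pentagon was at (7.4, 2.7) in frame 1 and (7.9, 1.1) in frame 2.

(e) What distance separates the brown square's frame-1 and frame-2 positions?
1.6

The brown square moved from (9.3, 1.6) to (7.9, 2.4), a distance of √(1.4² + 0.8²) ≈ 1.6.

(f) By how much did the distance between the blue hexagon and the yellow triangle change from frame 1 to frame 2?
-1.3

Distance in frame 1: 4.7. Distance in frame 2: 3.4.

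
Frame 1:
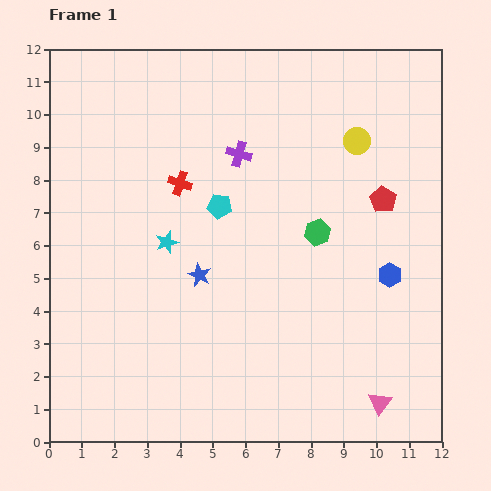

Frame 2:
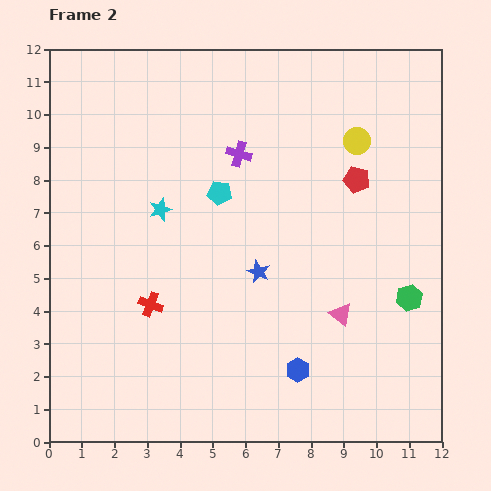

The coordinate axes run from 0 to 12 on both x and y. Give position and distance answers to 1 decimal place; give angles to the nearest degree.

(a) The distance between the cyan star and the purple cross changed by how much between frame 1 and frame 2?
-0.6

Distance in frame 1: 3.5. Distance in frame 2: 2.9.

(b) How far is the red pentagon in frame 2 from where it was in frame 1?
1.0

The red pentagon moved from (10.2, 7.4) to (9.4, 8.0), a distance of √(0.8² + 0.6²) ≈ 1.0.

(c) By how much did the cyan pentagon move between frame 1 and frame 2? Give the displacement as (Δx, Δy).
(0.0, 0.4)

The cyan pentagon was at (5.2, 7.2) in frame 1 and (5.2, 7.6) in frame 2.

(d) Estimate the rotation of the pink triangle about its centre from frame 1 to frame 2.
26° counter-clockwise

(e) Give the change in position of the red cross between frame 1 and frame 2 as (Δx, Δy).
(-0.9, -3.7)

The red cross was at (4.0, 7.9) in frame 1 and (3.1, 4.2) in frame 2.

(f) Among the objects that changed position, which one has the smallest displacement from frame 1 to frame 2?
the cyan pentagon

(moved 0.4)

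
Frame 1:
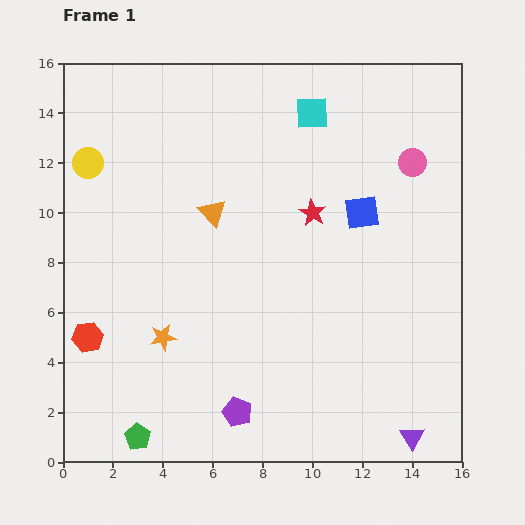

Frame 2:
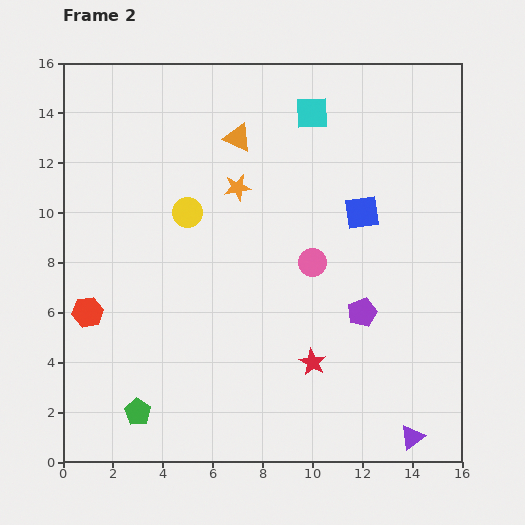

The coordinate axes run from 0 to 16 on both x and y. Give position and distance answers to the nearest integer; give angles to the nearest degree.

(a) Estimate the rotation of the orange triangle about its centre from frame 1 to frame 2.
22° counter-clockwise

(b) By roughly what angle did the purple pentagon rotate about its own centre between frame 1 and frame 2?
29° clockwise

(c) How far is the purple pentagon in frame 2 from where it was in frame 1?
6

The purple pentagon moved from (7, 2) to (12, 6), a distance of √(5² + 4²) ≈ 6.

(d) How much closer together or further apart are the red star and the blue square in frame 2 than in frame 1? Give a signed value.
+4

Distance in frame 1: 2. Distance in frame 2: 6.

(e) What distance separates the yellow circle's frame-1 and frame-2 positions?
4

The yellow circle moved from (1, 12) to (5, 10), a distance of √(4² + 2²) ≈ 4.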